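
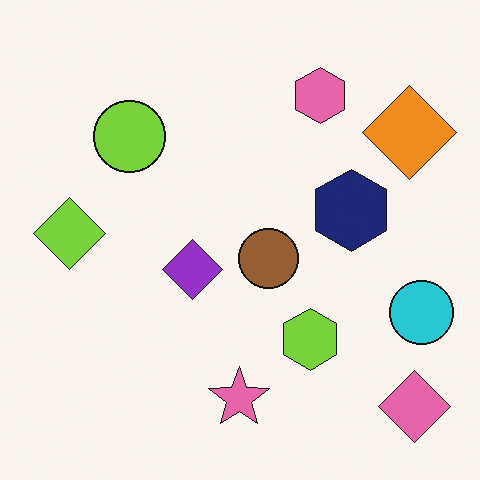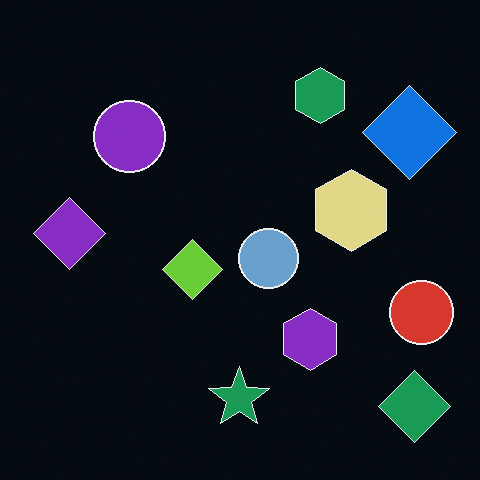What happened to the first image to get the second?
Color-inverted (negative).

The light background has become dark and every shape's color is its complement — a photographic negative.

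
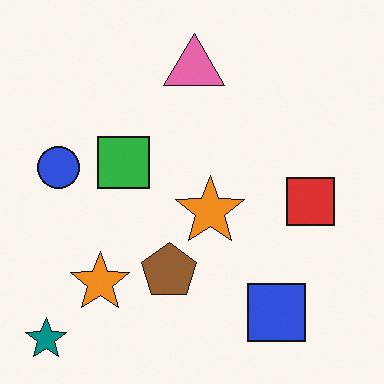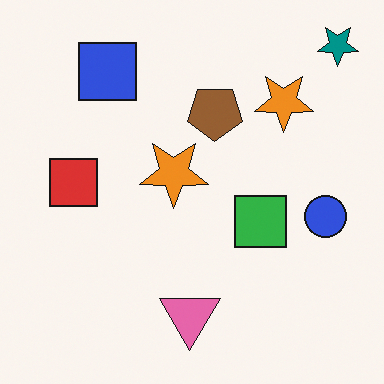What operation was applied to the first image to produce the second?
The transformation is: rotated 180°.

The teal star sits in the bottom-left of the first image and the top-right of the second — consistent with a whole-image 180° rotation.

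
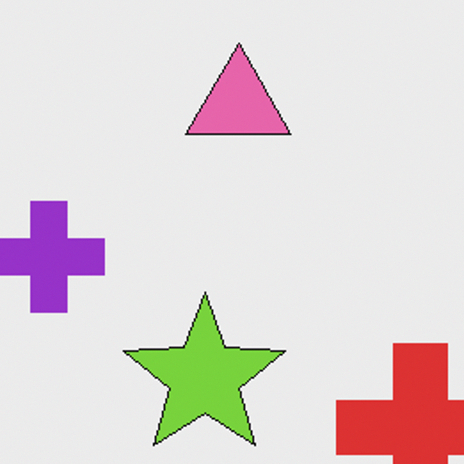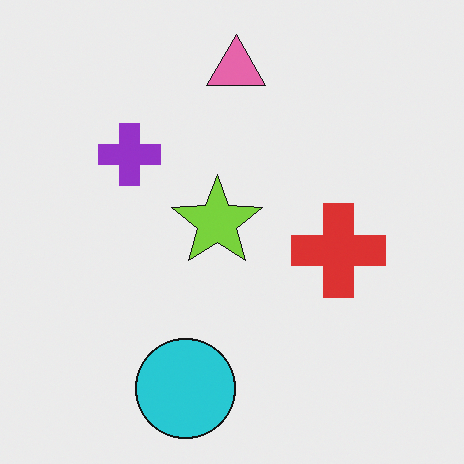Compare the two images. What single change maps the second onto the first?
The first image is the second cropped tightly and scaled back up.

The visible shapes are larger and the field of view is narrower; shapes near the original edges may be partly or wholly outside the frame — a crop-and-rescale.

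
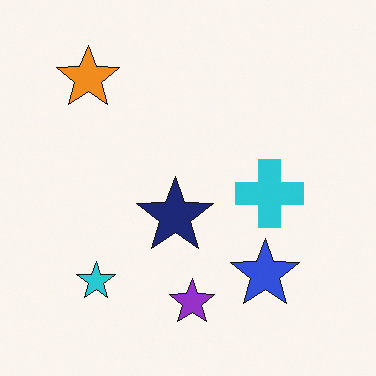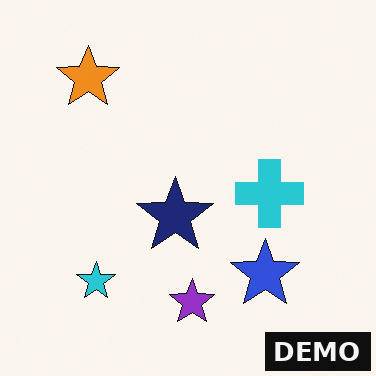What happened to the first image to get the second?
This is the original image watermarked with the text "DEMO" in the lower-right corner.

A dark label reading "DEMO" appears in the lower-right corner.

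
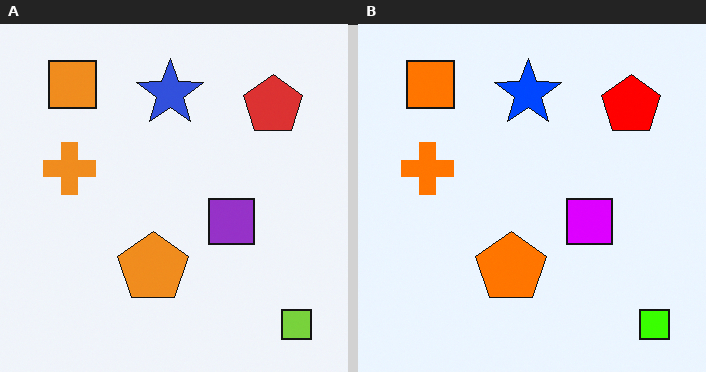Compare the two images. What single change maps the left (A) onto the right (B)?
Heavily oversaturated.

All colors are more vivid — a global saturation change.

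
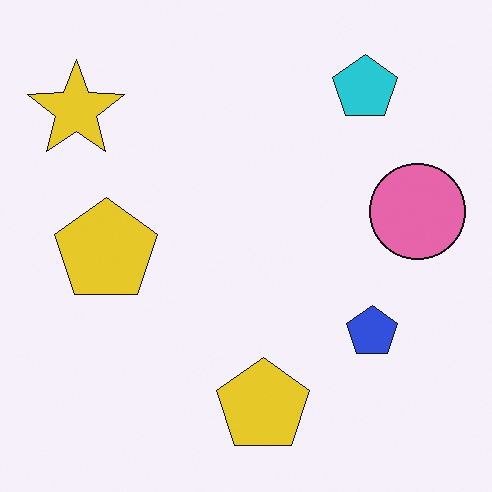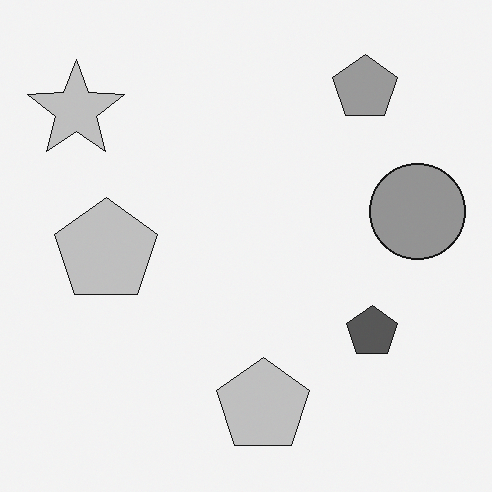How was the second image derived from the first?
This is the original image converted to grayscale.

All color is removed — every shape is now a shade of grey.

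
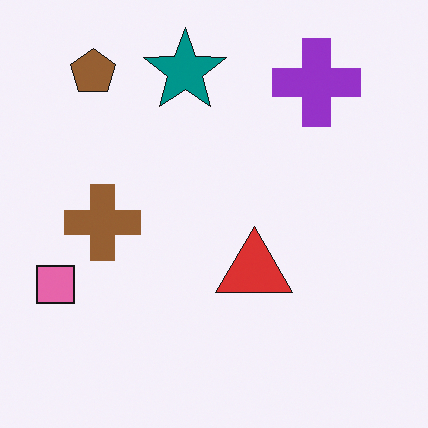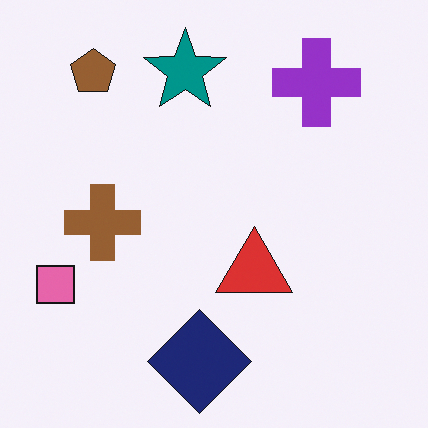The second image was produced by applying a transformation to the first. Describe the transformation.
The image was overlaid with an additional navy diamond.

A navy diamond appears in the second image that is absent from the first.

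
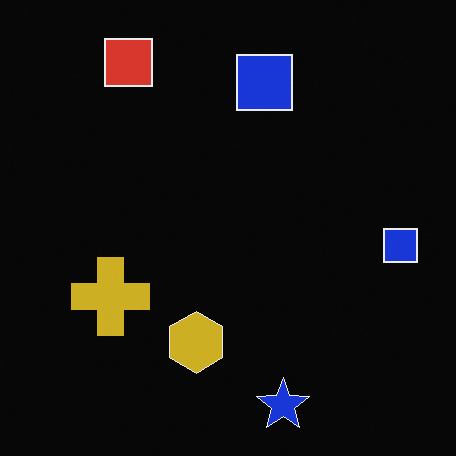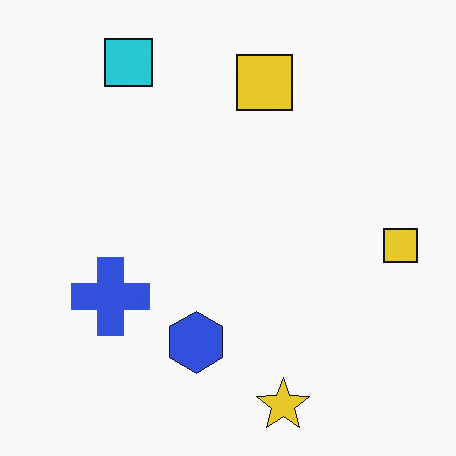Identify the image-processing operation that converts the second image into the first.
It was color-inverted (negative).

The light background has become dark and every shape's color is its complement — a photographic negative.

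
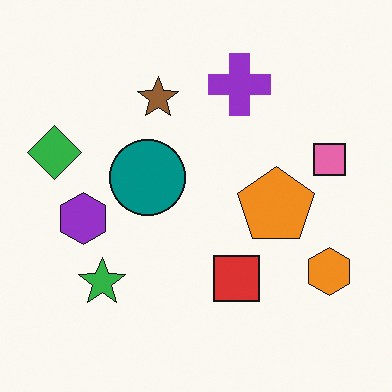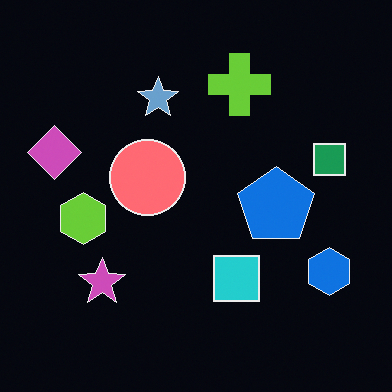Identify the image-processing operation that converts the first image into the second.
It was color-inverted (negative).

The light background has become dark and every shape's color is its complement — a photographic negative.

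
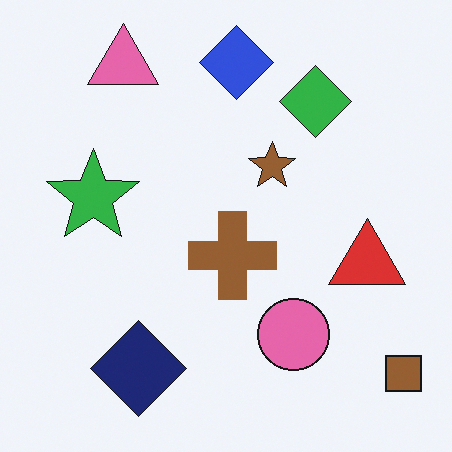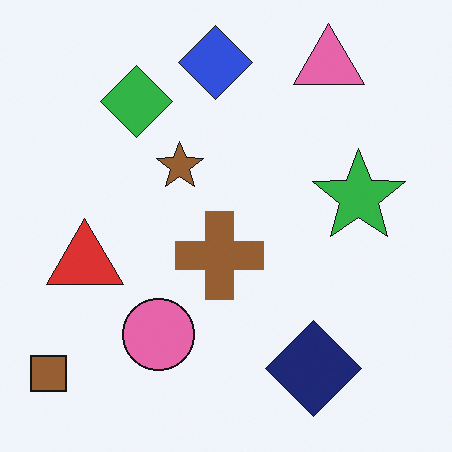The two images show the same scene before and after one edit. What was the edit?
Flipped horizontally (left ↔ right).

The brown square is in the bottom-right of the first image and the bottom-left of the second — shapes on opposite sides of the vertical midline have swapped in a mirror flip.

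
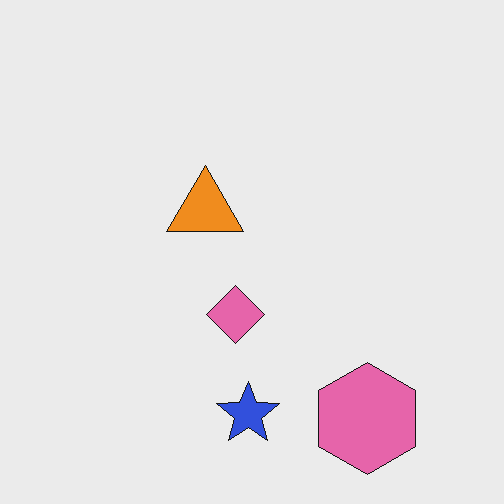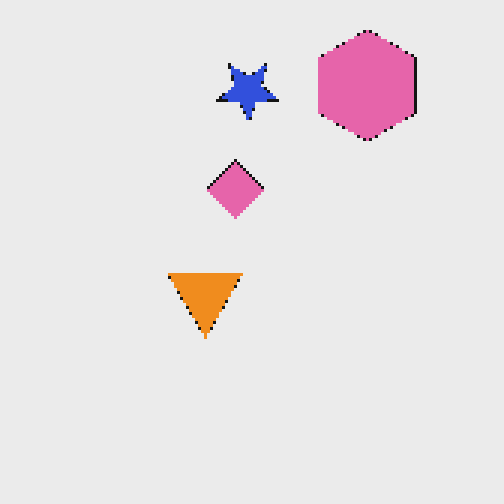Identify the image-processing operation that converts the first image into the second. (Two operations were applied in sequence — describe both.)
The image was flipped vertically (top ↔ bottom), then mildly pixelated.

The pink hexagon is in the bottom-right of the first image and the top-right of the second — shapes on opposite sides of the horizontal midline have swapped in a mirror flip. Shapes are reduced to large square blocks; fine edges and outlines are lost — a downscale-then-upscale (mosaic) effect.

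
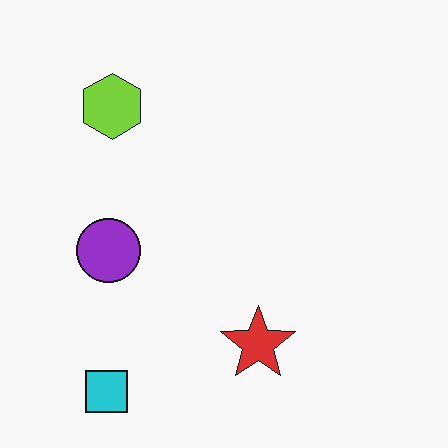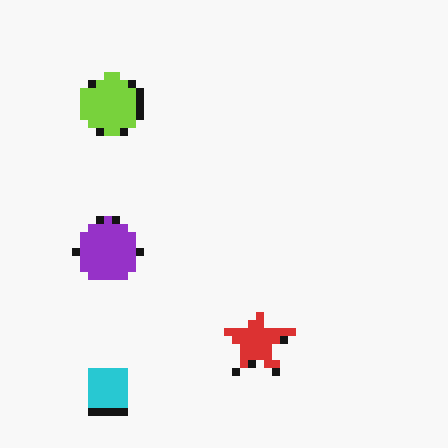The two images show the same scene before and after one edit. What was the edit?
The image was pixelated into visible square blocks.

Shapes are reduced to large square blocks; fine edges and outlines are lost — a downscale-then-upscale (mosaic) effect.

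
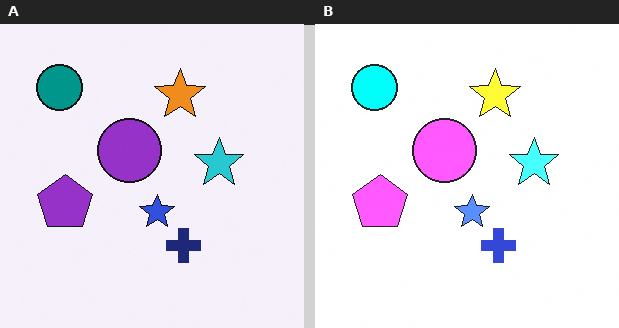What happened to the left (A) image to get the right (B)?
Brightened a lot.

Every pixel — background and shapes alike — is uniformly brightened.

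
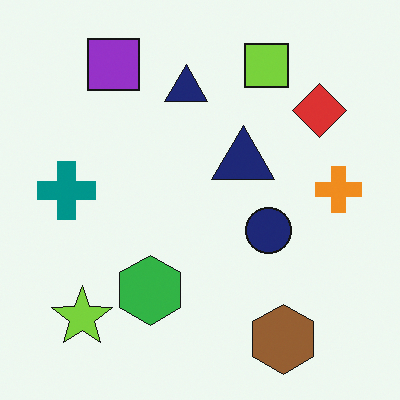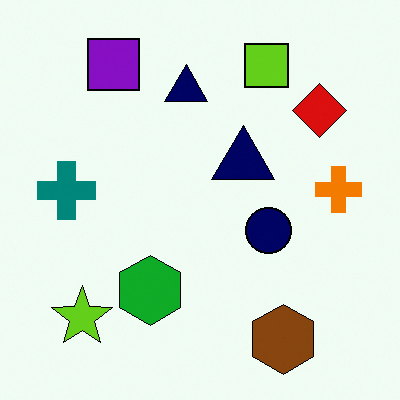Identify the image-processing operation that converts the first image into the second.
This is the original image given slightly increased contrast.

Tones are pushed away from mid-grey across the whole image — a global contrast change.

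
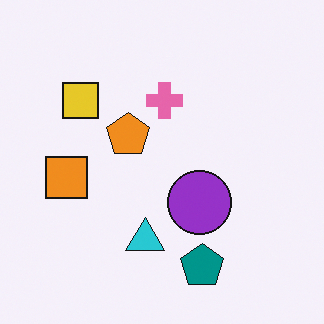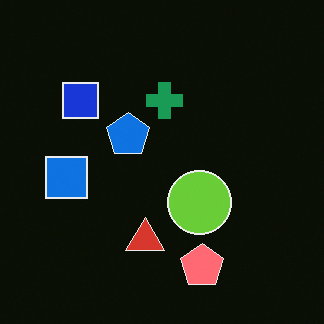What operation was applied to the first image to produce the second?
The second image is the first color-inverted (negative).

The light background has become dark and every shape's color is its complement — a photographic negative.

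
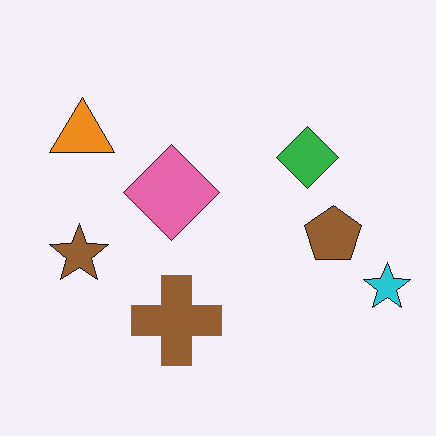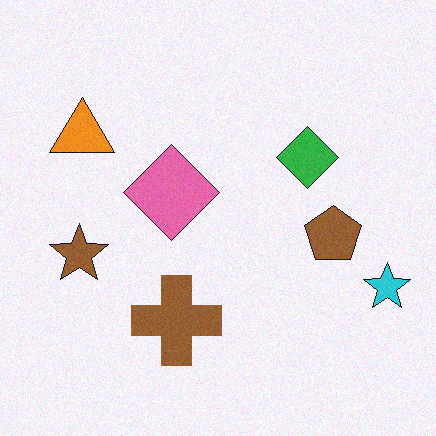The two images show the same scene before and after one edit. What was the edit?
The transformation is: degraded with light additive noise.

Random speckle covers the whole image, including the flat background.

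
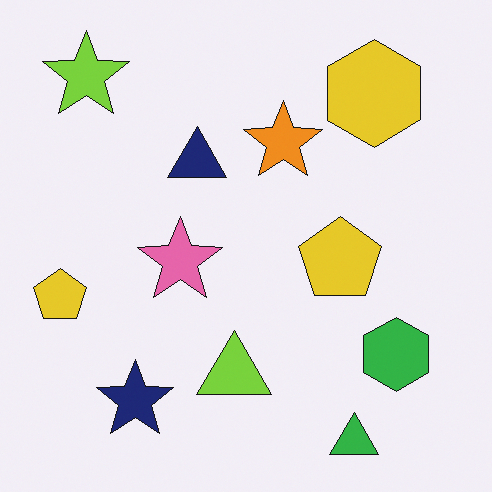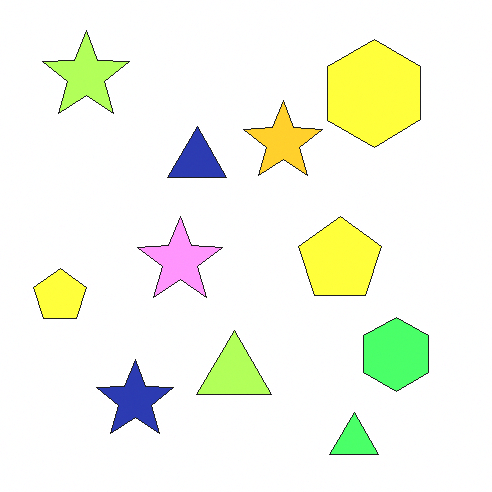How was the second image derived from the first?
It was noticeably brightened.

Every pixel — background and shapes alike — is uniformly brightened.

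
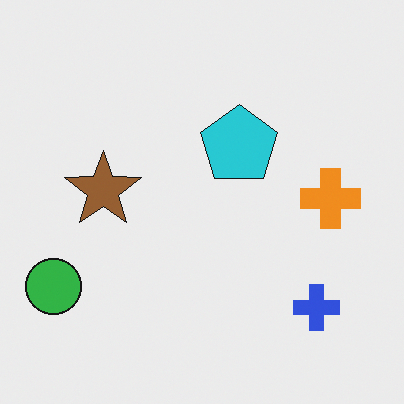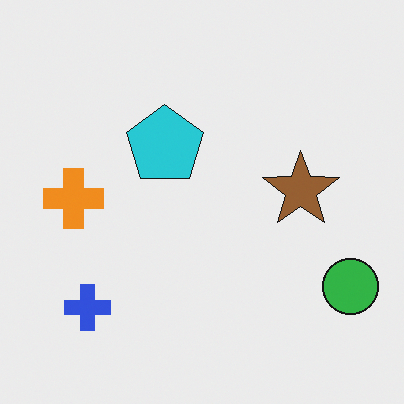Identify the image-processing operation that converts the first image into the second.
This is the original image flipped horizontally (left ↔ right).

The green circle is in the bottom-left of the first image and the bottom-right of the second — shapes on opposite sides of the vertical midline have swapped in a mirror flip.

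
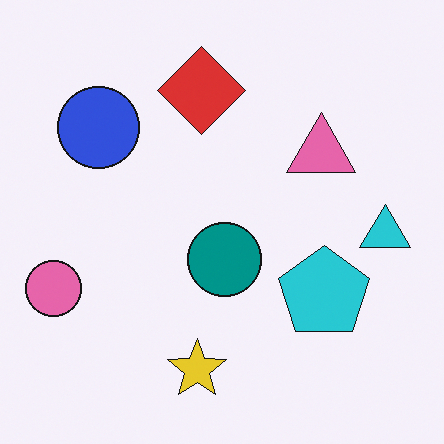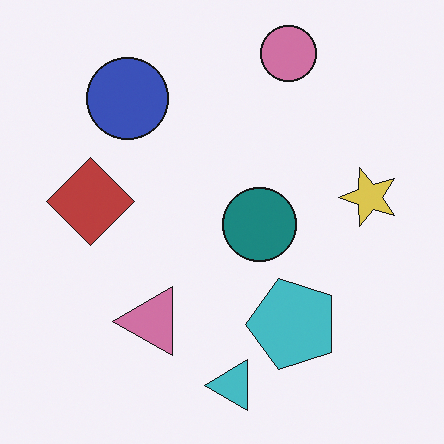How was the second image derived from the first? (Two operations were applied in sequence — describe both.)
It was transposed (reflected across the top-left ↔ bottom-right diagonal), then slightly desaturated.

Shapes have swapped their row and column positions — what was in the top-right is now in the bottom-left — a diagonal reflection. All colors are more muted and greyish — a global saturation change.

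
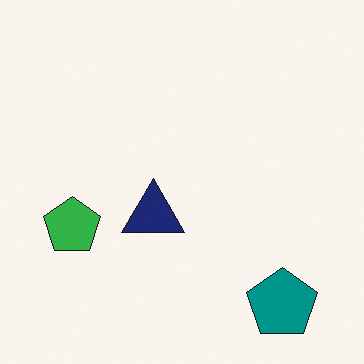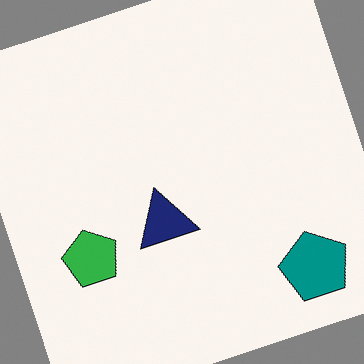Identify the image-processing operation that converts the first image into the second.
Rotated counter-clockwise by a moderate amount.

Every shape is tilted by the same angle and the image corners show triangular fill wedges — a whole-image rotation by a non-right angle.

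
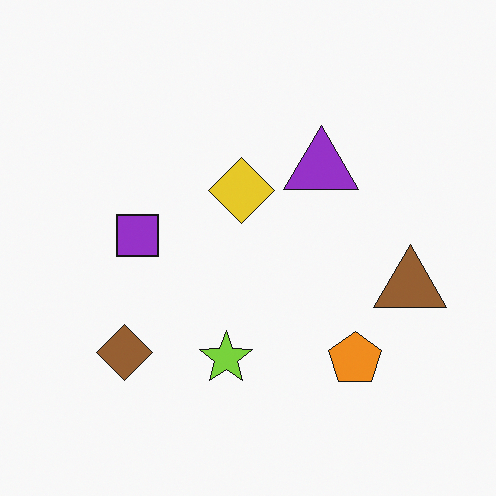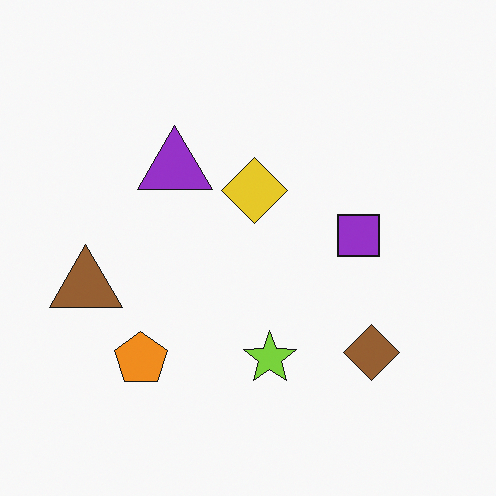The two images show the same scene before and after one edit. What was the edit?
The image was flipped horizontally (left ↔ right).

The brown triangle is in the right of the first image and the left of the second — shapes on opposite sides of the vertical midline have swapped in a mirror flip.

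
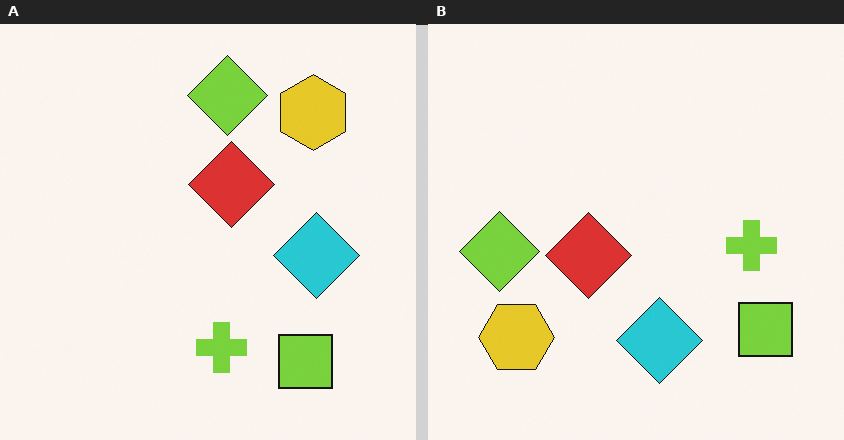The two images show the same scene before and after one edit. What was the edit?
Transposed (reflected across the top-left ↔ bottom-right diagonal).

Shapes have swapped their row and column positions — what was in the top-right is now in the bottom-left — a diagonal reflection.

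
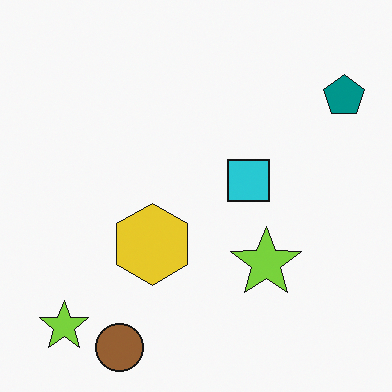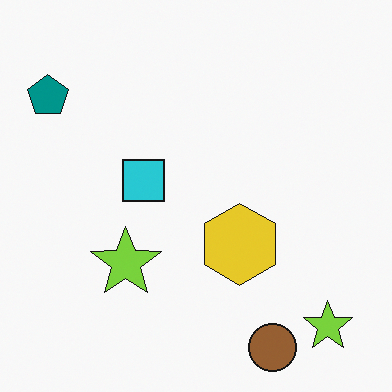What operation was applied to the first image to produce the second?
This is the original image flipped horizontally (left ↔ right).

The teal pentagon is in the top-right of the first image and the top-left of the second — shapes on opposite sides of the vertical midline have swapped in a mirror flip.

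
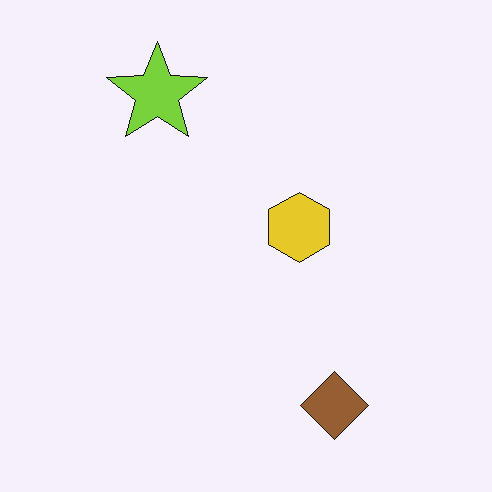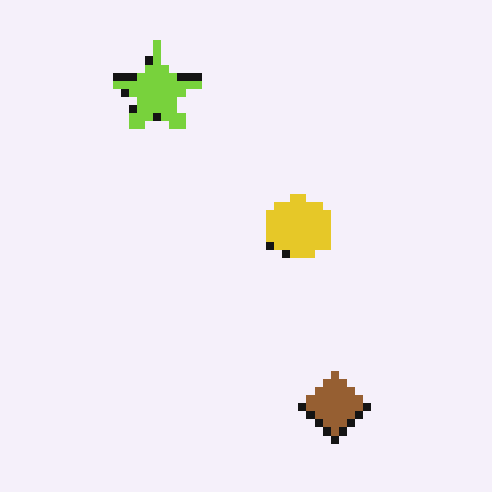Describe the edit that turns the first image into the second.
The second image is the first moderately pixelated.

Shapes are reduced to large square blocks; fine edges and outlines are lost — a downscale-then-upscale (mosaic) effect.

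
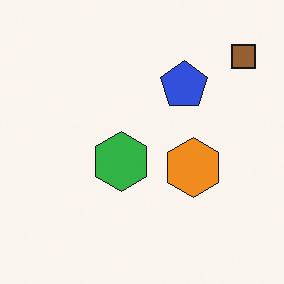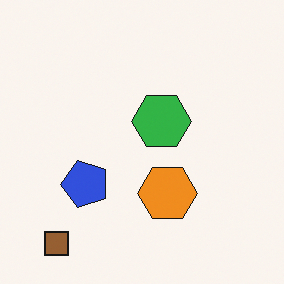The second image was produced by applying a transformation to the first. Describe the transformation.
The second image is the first transposed (reflected across the top-left ↔ bottom-right diagonal).

Shapes have swapped their row and column positions — what was in the top-right is now in the bottom-left — a diagonal reflection.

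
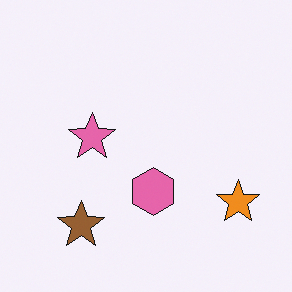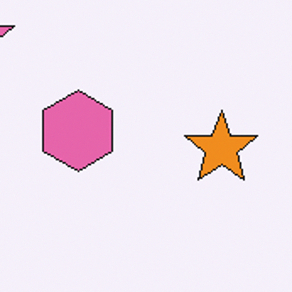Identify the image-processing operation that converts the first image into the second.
The image was cropped tightly and scaled back up.

The visible shapes are larger and the field of view is narrower; shapes near the original edges may be partly or wholly outside the frame — a crop-and-rescale.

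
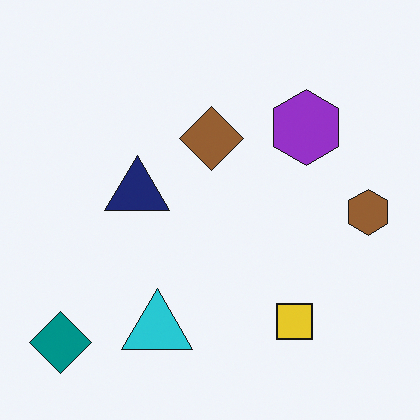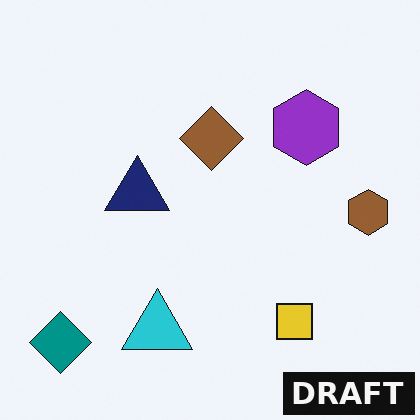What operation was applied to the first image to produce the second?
The second image is the first watermarked with the text "DRAFT" in the lower-right corner.

A dark label reading "DRAFT" appears in the lower-right corner.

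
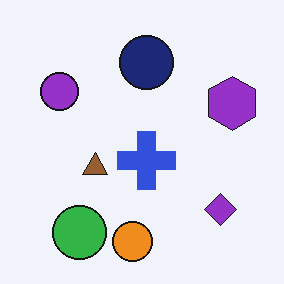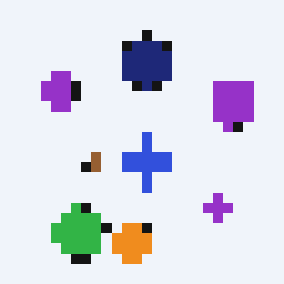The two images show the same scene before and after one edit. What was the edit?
This is the original image coarsely pixelated.

Shapes are reduced to large square blocks; fine edges and outlines are lost — a downscale-then-upscale (mosaic) effect.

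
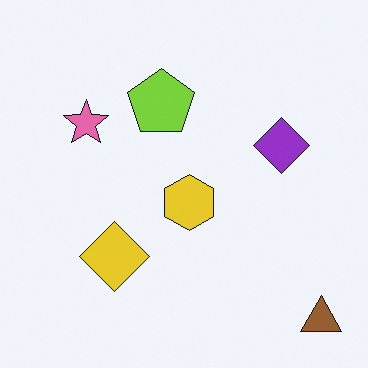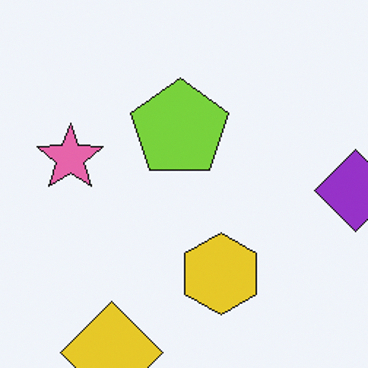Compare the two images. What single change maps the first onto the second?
Cropped to a modestly smaller region and rescaled.

The visible shapes are larger and the field of view is narrower; shapes near the original edges may be partly or wholly outside the frame — a crop-and-rescale.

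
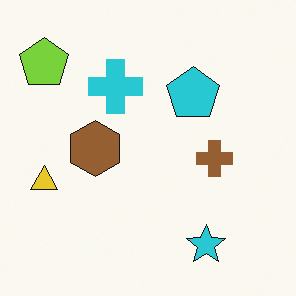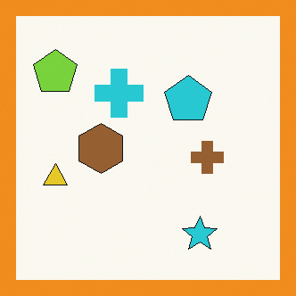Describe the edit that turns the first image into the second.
It was framed with a orange border.

A solid orange frame runs around the edge of the second image, with the content slightly shrunk inside it.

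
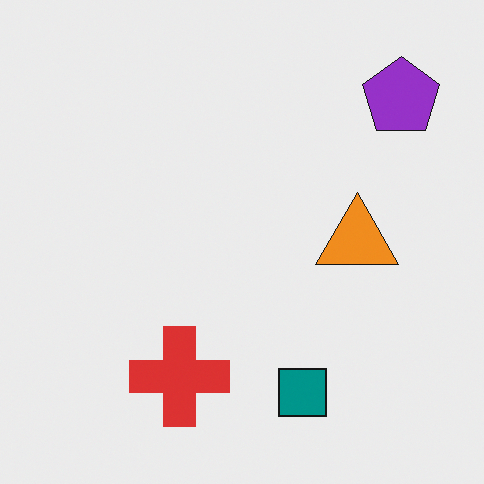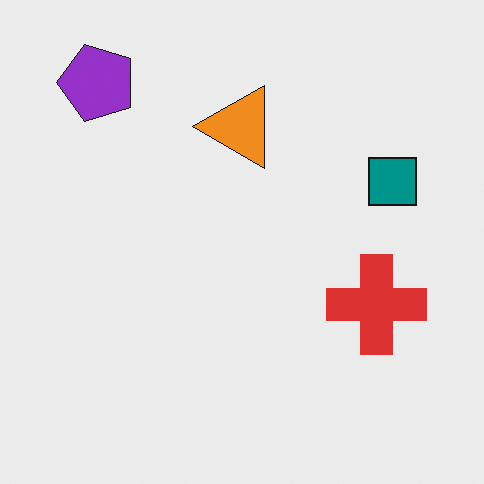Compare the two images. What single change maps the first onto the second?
The second image is the first rotated 90° counter-clockwise.

The purple pentagon sits in the top-right of the first image and the top-left of the second — consistent with a whole-image 90° counter-clockwise rotation.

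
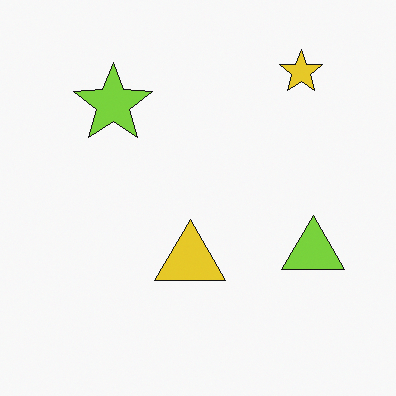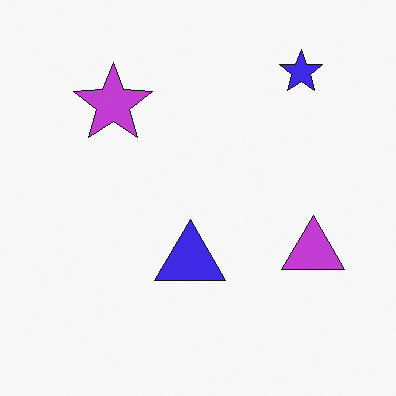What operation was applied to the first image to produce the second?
The second image is the first hue-shifted by a large amount.

Every shape's color has rotated by the same amount around the hue wheel — a uniform hue shift.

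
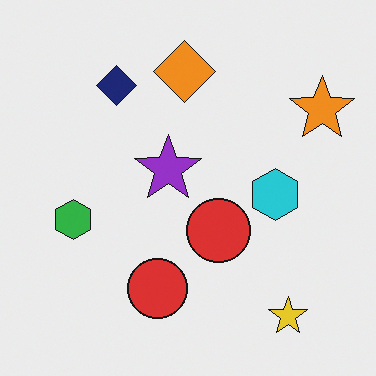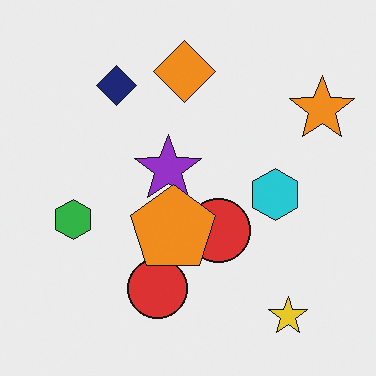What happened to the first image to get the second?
Overlaid with an additional orange pentagon.

An orange pentagon appears in the second image that is absent from the first.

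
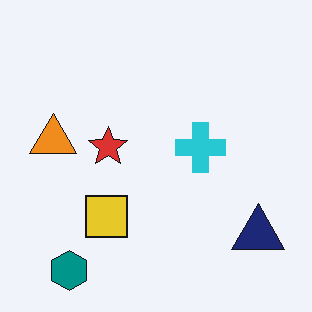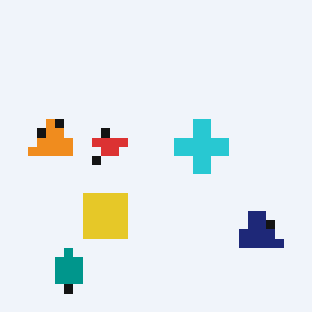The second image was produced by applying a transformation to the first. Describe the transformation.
This is the original image coarsely pixelated.

Shapes are reduced to large square blocks; fine edges and outlines are lost — a downscale-then-upscale (mosaic) effect.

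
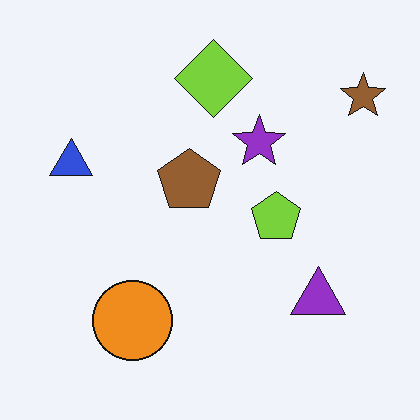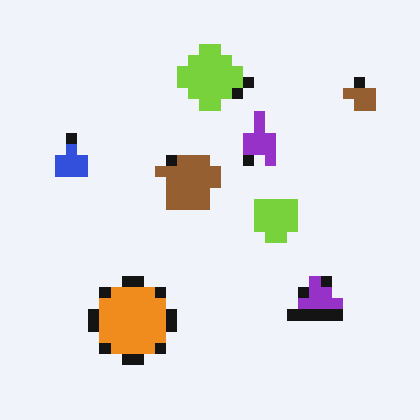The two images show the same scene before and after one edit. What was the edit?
Heavily pixelated into large blocks.

Shapes are reduced to large square blocks; fine edges and outlines are lost — a downscale-then-upscale (mosaic) effect.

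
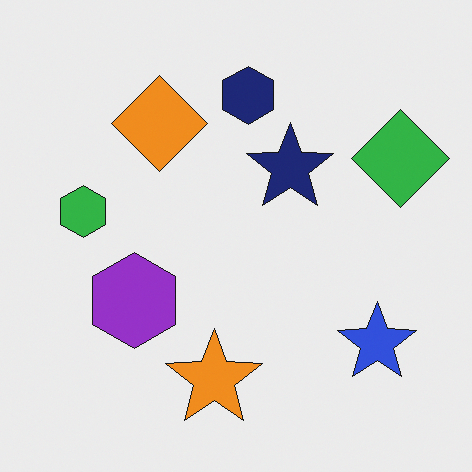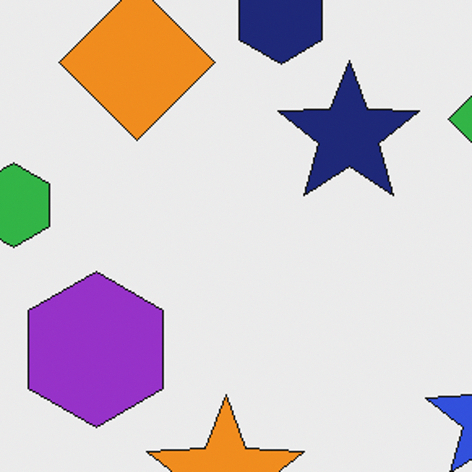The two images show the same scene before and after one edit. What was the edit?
The second image is the first cropped to a noticeably smaller region and rescaled.

The visible shapes are larger and the field of view is narrower; shapes near the original edges may be partly or wholly outside the frame — a crop-and-rescale.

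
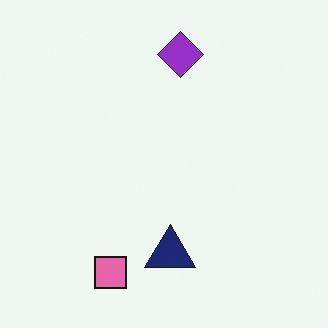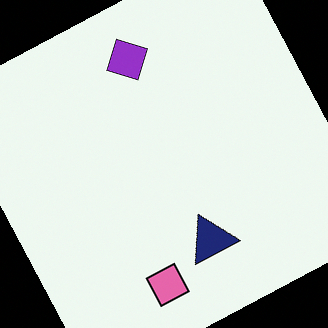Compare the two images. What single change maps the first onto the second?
The image was rotated counter-clockwise by a clearly visible amount.

Every shape is tilted by the same angle and the image corners show triangular fill wedges — a whole-image rotation by a non-right angle.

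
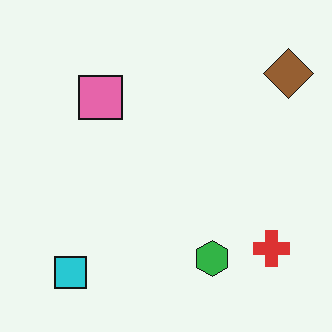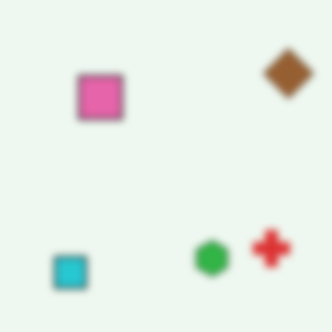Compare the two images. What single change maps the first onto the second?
Noticeably gaussian-blurred.

Shape edges and outlines are uniformly softened across the whole image.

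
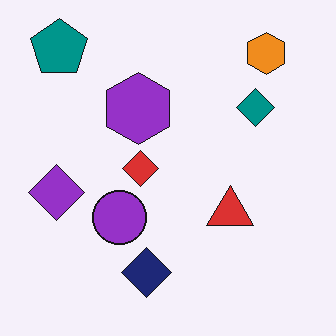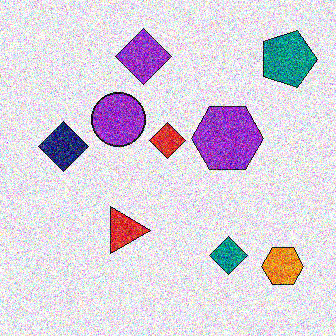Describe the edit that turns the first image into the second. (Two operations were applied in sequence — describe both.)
It was degraded with heavy additive noise, then rotated 90° clockwise.

Random speckle covers the whole image, including the flat background. The teal pentagon sits in the top-left of the first image and the top-right of the second — consistent with a whole-image 90° clockwise rotation.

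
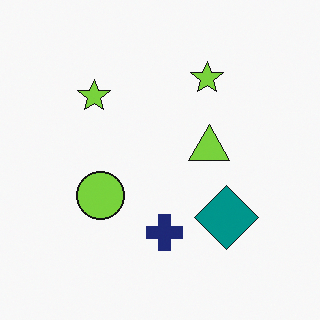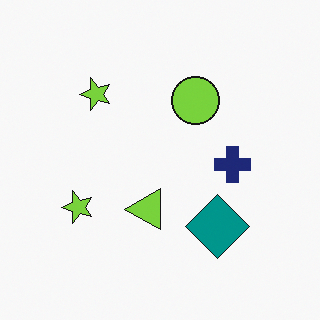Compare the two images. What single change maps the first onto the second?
It was transposed (reflected across the top-left ↔ bottom-right diagonal).

Shapes have swapped their row and column positions — what was in the top-right is now in the bottom-left — a diagonal reflection.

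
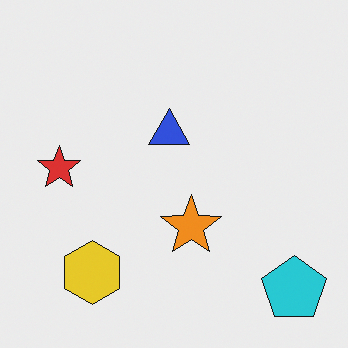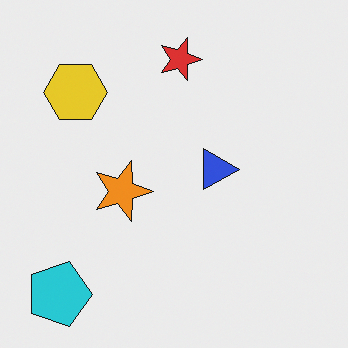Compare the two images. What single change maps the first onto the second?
The image was rotated 90° clockwise.

The cyan pentagon sits in the bottom-right of the first image and the bottom-left of the second — consistent with a whole-image 90° clockwise rotation.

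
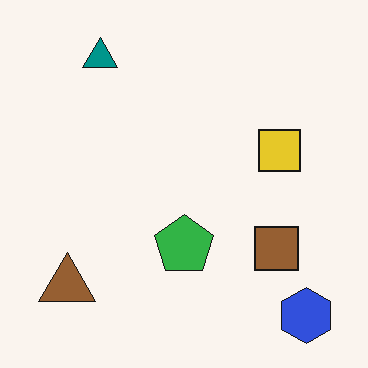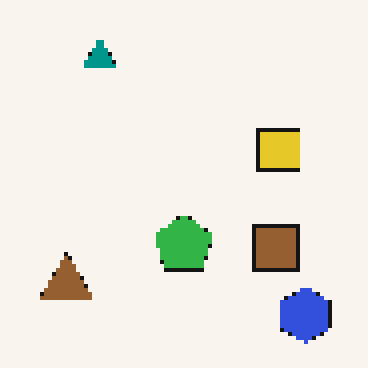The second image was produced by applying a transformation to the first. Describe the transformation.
It was lightly pixelated (a mild mosaic effect).

Shapes are reduced to large square blocks; fine edges and outlines are lost — a downscale-then-upscale (mosaic) effect.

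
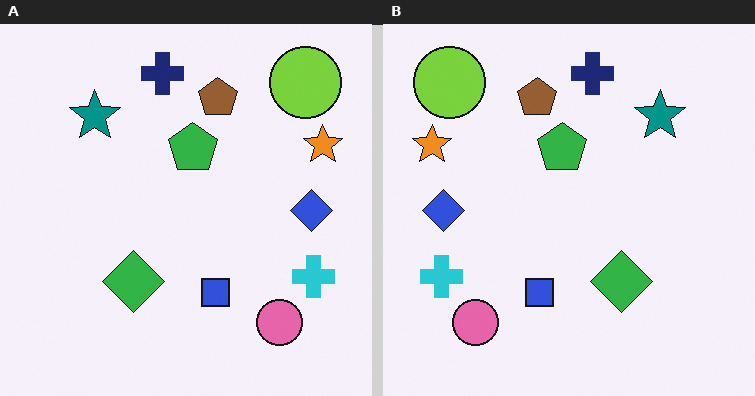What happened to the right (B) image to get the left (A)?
It was flipped horizontally (left ↔ right).

The orange star is in the top-left of the right (B) image and the top-right of the left (A) — shapes on opposite sides of the vertical midline have swapped in a mirror flip.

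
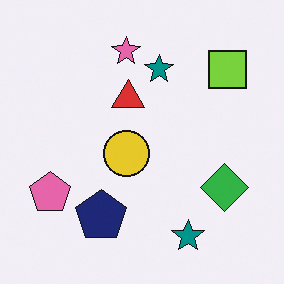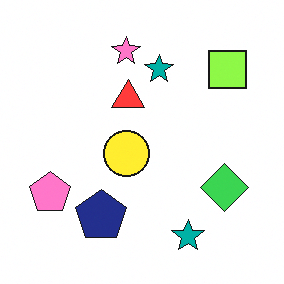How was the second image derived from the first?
Slightly brightened.

Every pixel — background and shapes alike — is uniformly brightened.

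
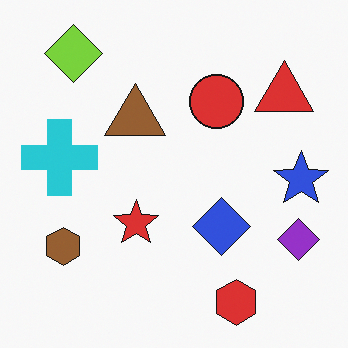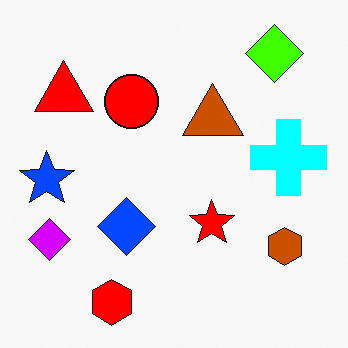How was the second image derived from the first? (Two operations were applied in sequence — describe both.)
The second image is the first flipped horizontally (left ↔ right), then heavily oversaturated.

The blue star is in the right of the first image and the left of the second — shapes on opposite sides of the vertical midline have swapped in a mirror flip. All colors are more vivid — a global saturation change.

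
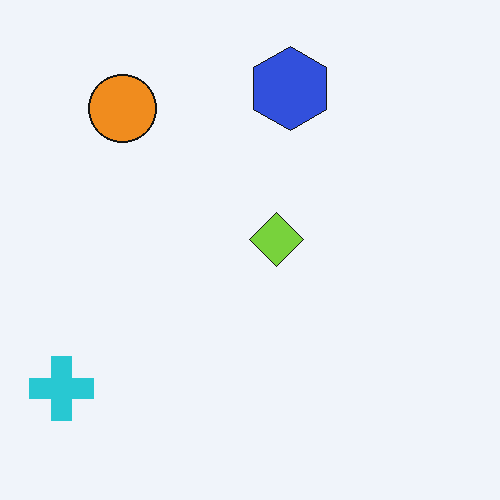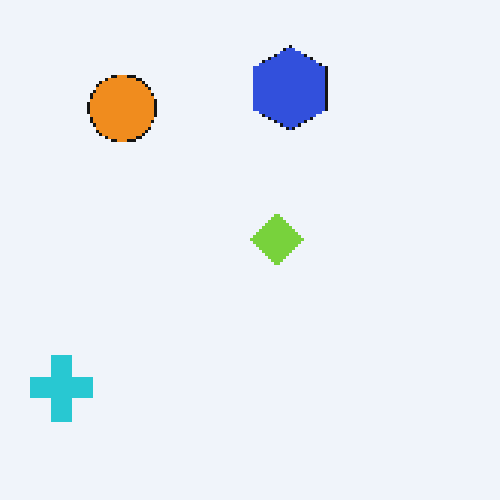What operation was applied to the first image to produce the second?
It was lightly pixelated (a mild mosaic effect).

Shapes are reduced to large square blocks; fine edges and outlines are lost — a downscale-then-upscale (mosaic) effect.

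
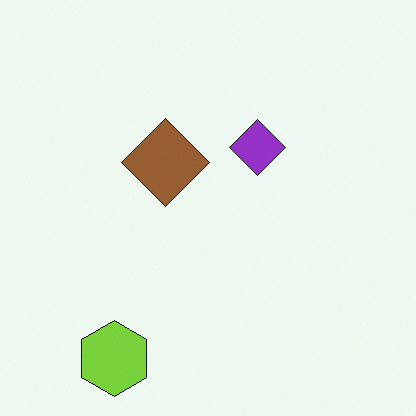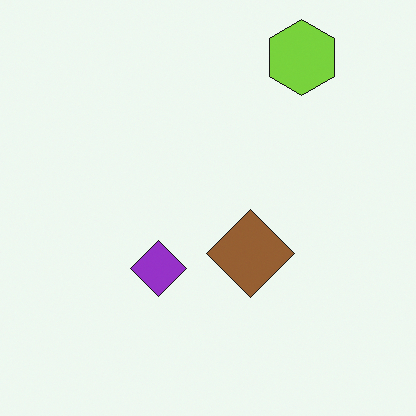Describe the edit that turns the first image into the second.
The image was rotated 180°.

The lime hexagon sits in the bottom-left of the first image and the top-right of the second — consistent with a whole-image 180° rotation.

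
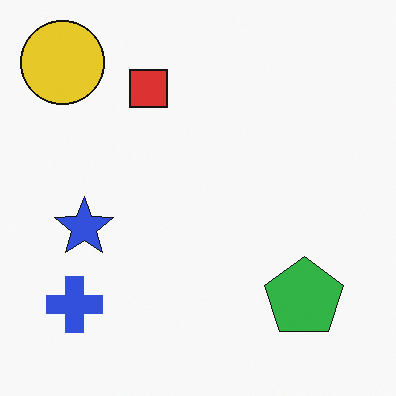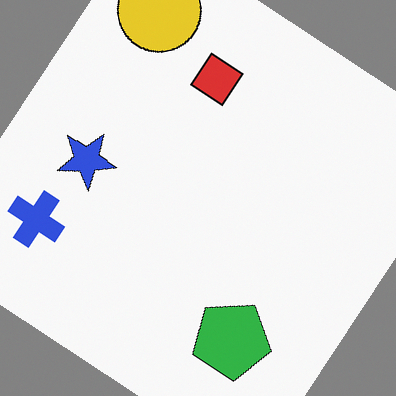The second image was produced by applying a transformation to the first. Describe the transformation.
The second image is the first rotated clockwise by a large amount — several tens of degrees.

Every shape is tilted by the same angle and the image corners show triangular fill wedges — a whole-image rotation by a non-right angle.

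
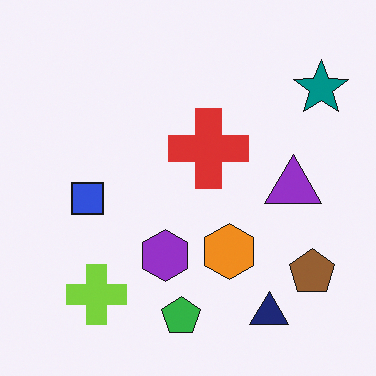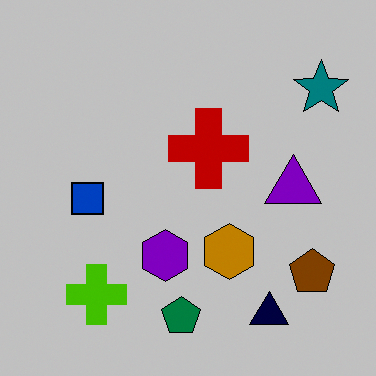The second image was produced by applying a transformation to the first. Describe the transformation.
It was heavily posterized to just a handful of flat colors.

Each flat color has snapped to a coarser quantized level — most visibly, the near-white background has dropped to a flat grey.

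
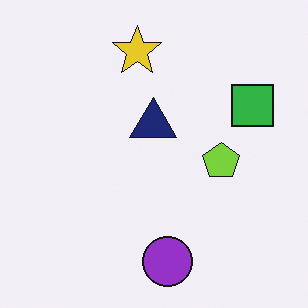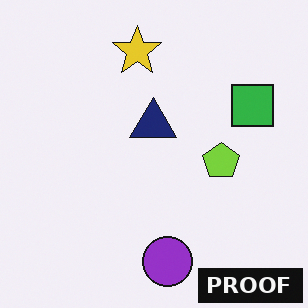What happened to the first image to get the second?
This is the original image watermarked with the text "PROOF" in the lower-right corner.

A dark label reading "PROOF" appears in the lower-right corner.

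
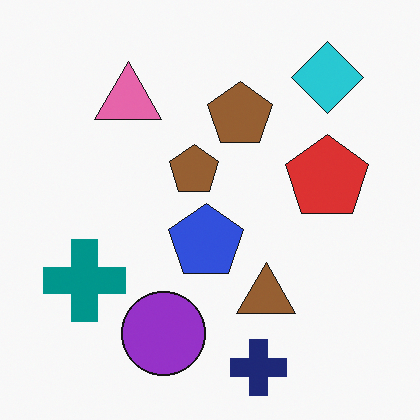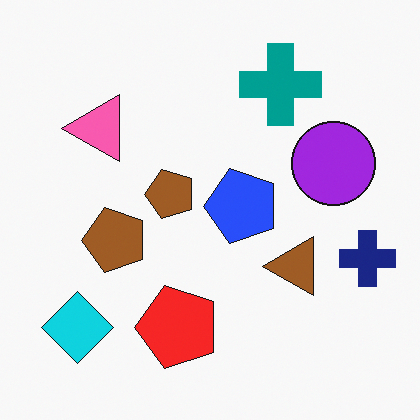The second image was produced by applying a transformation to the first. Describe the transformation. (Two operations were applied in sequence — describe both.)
This is the original image slightly oversaturated, then transposed (reflected across the top-left ↔ bottom-right diagonal).

All colors are more vivid — a global saturation change. Shapes have swapped their row and column positions — what was in the top-right is now in the bottom-left — a diagonal reflection.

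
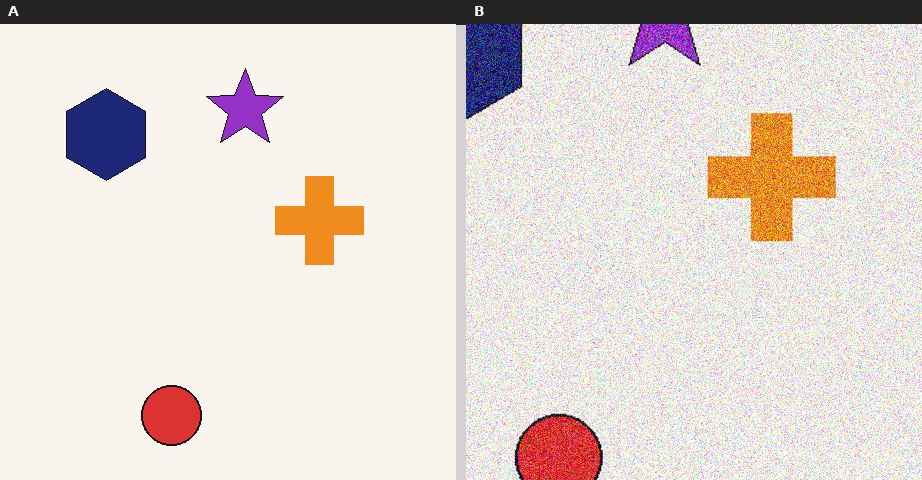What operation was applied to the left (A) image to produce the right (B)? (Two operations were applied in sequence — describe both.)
The right (B) image is the left (A) cropped slightly and scaled back up, then degraded with heavy additive noise.

The visible shapes are larger and the field of view is narrower; shapes near the original edges may be partly or wholly outside the frame — a crop-and-rescale. Random speckle covers the whole image, including the flat background.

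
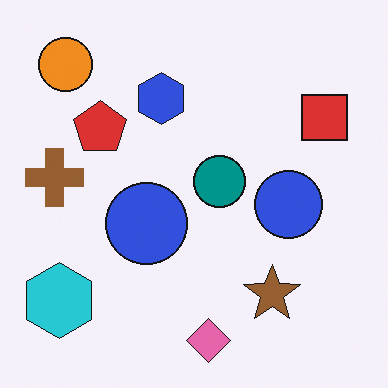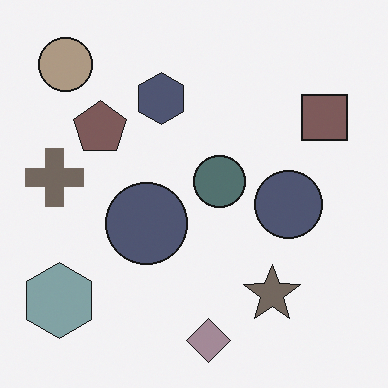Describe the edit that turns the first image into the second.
Heavily desaturated.

All colors are more muted and greyish — a global saturation change.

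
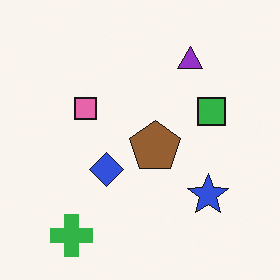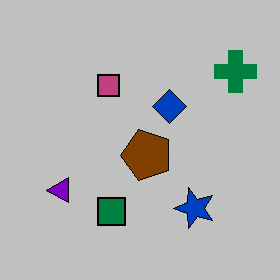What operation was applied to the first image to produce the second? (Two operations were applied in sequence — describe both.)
The transformation is: transposed (reflected across the top-left ↔ bottom-right diagonal), then aggressively posterized.

Shapes have swapped their row and column positions — what was in the top-right is now in the bottom-left — a diagonal reflection. Each flat color has snapped to a coarser quantized level — most visibly, the near-white background has dropped to a flat grey.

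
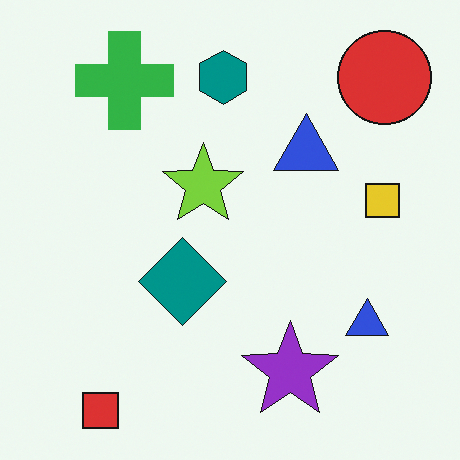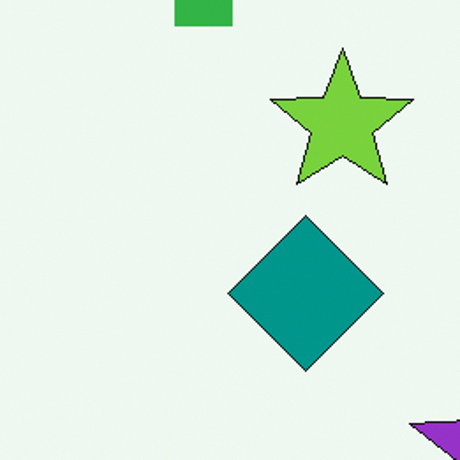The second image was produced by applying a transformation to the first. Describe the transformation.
This is the original image cropped to a noticeably smaller region and rescaled.

The visible shapes are larger and the field of view is narrower; shapes near the original edges may be partly or wholly outside the frame — a crop-and-rescale.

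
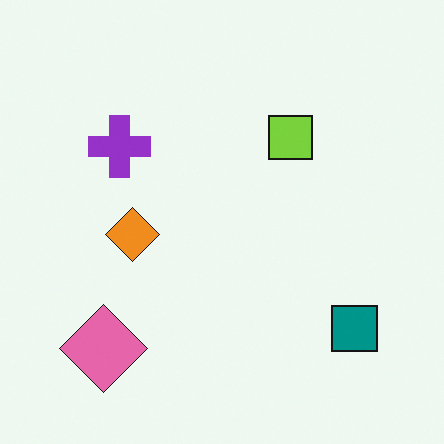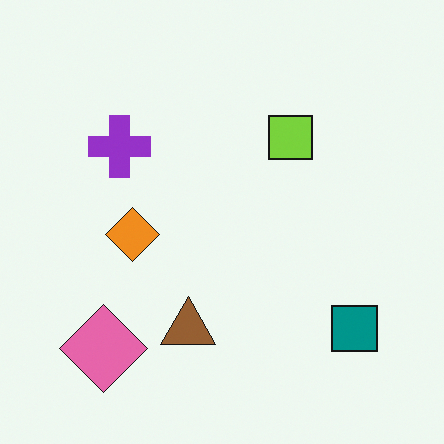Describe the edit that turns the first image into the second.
Overlaid with an additional brown triangle.

A brown triangle appears in the second image that is absent from the first.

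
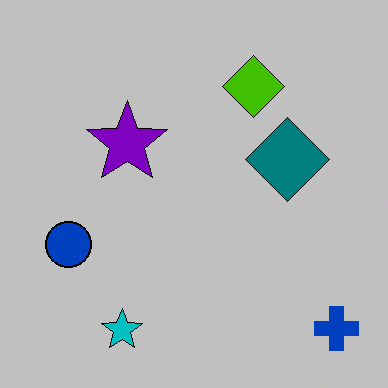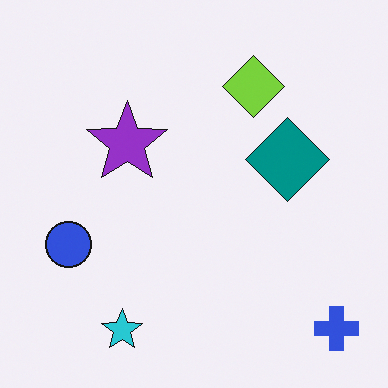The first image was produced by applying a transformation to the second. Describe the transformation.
The image was aggressively posterized.

Each flat color has snapped to a coarser quantized level — most visibly, the near-white background has dropped to a flat grey.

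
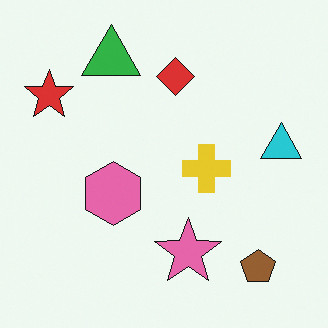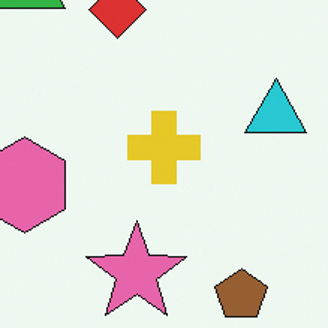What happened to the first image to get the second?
The transformation is: cropped slightly and scaled back up.

The visible shapes are larger and the field of view is narrower; shapes near the original edges may be partly or wholly outside the frame — a crop-and-rescale.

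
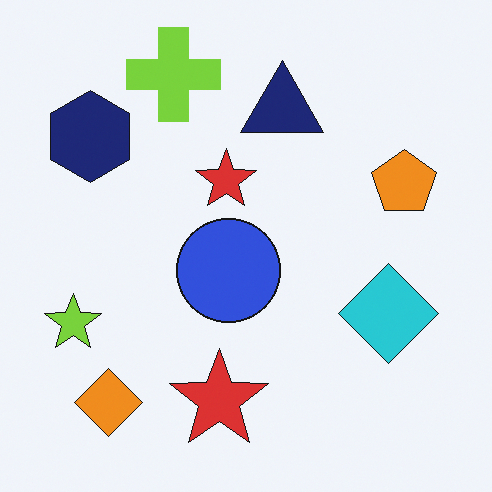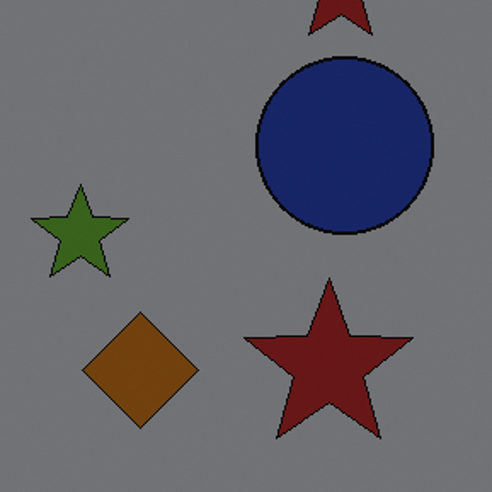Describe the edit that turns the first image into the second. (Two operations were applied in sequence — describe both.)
Noticeably darkened, then cropped to a noticeably smaller region and rescaled.

Every pixel — background and shapes alike — is uniformly darkened. The visible shapes are larger and the field of view is narrower; shapes near the original edges may be partly or wholly outside the frame — a crop-and-rescale.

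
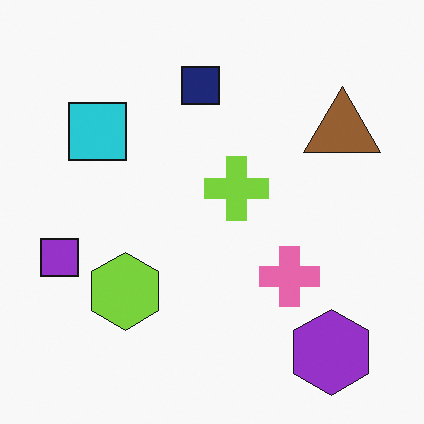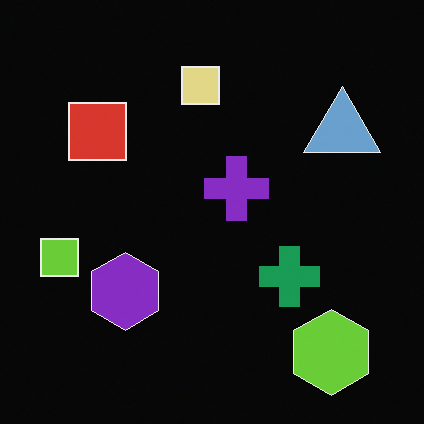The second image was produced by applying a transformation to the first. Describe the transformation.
The image was color-inverted (negative).

The light background has become dark and every shape's color is its complement — a photographic negative.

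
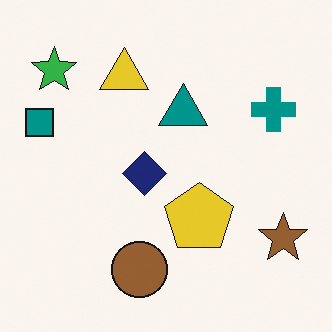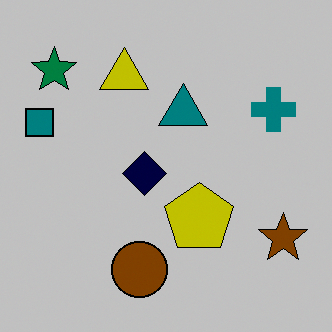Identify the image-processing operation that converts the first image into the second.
This is the original image aggressively posterized.

Each flat color has snapped to a coarser quantized level — most visibly, the near-white background has dropped to a flat grey.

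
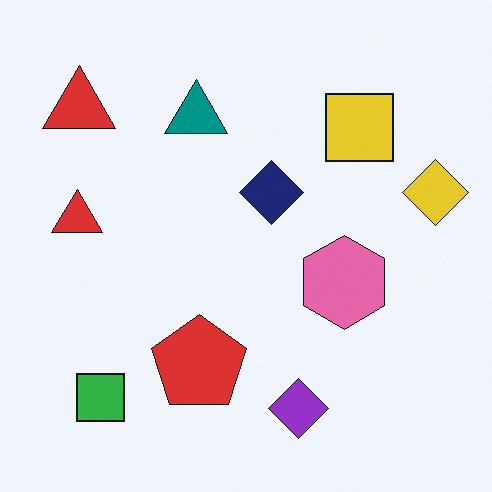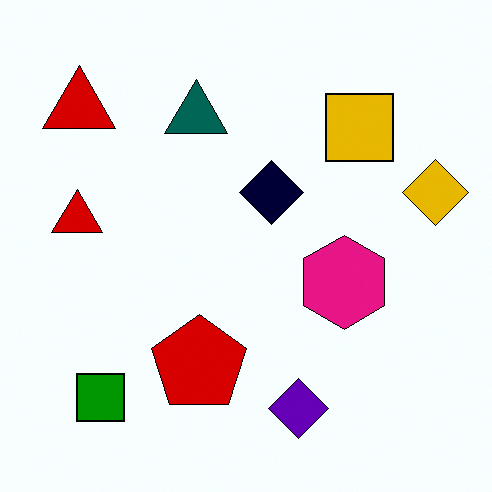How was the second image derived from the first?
It was boosted in contrast.

Tones are pushed away from mid-grey across the whole image — a global contrast change.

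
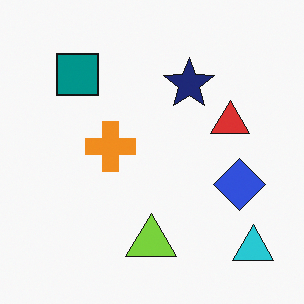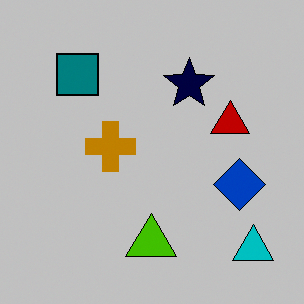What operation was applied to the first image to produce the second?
It was heavily posterized to just a handful of flat colors.

Each flat color has snapped to a coarser quantized level — most visibly, the near-white background has dropped to a flat grey.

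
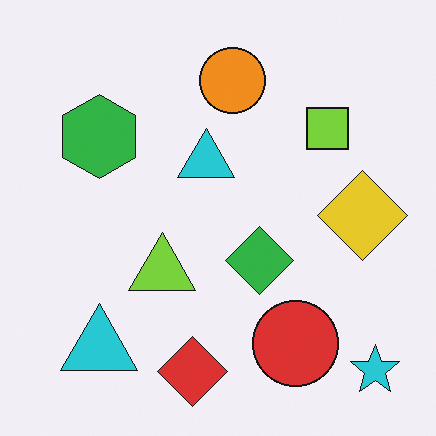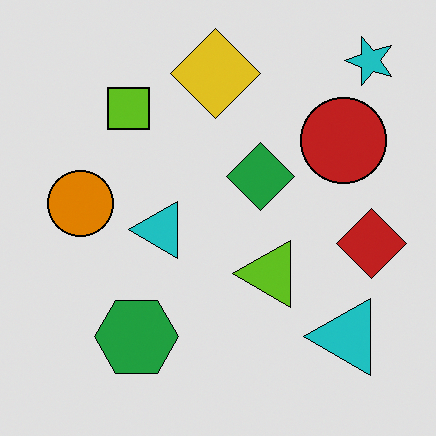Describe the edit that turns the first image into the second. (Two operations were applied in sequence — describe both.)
It was rotated 90° counter-clockwise, then posterized to a reduced palette.

The cyan star sits in the bottom-right of the first image and the top-right of the second — consistent with a whole-image 90° counter-clockwise rotation. Each flat color has snapped to a coarser quantized level — most visibly, the near-white background has dropped to a flat grey.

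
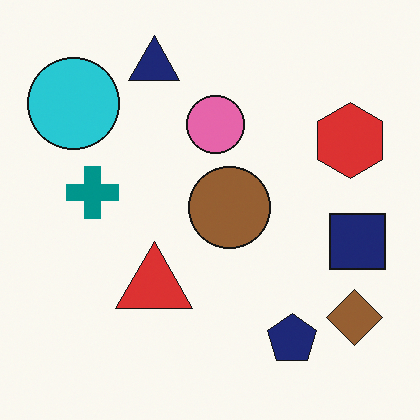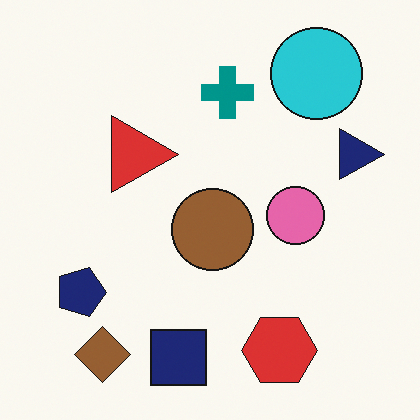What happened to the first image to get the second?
Rotated 90° clockwise.

The brown diamond sits in the bottom-right of the first image and the bottom-left of the second — consistent with a whole-image 90° clockwise rotation.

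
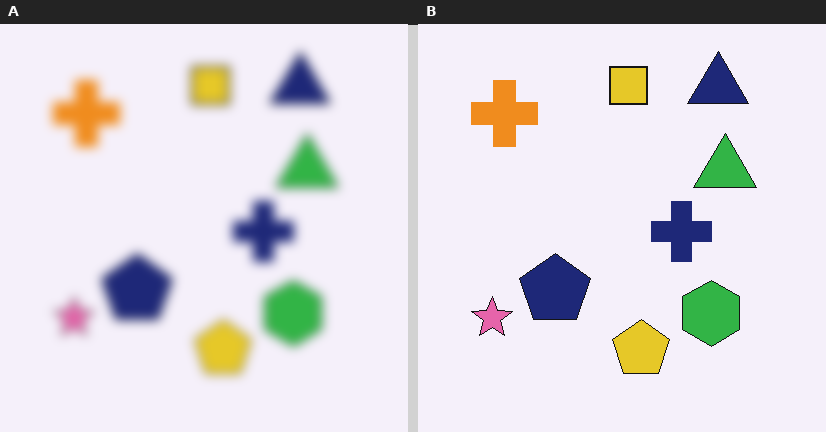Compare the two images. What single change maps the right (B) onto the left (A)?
The left (A) image is the right (B) strongly gaussian-blurred.

Shape edges and outlines are uniformly softened across the whole image.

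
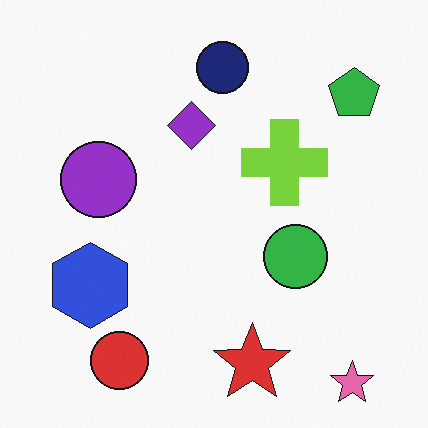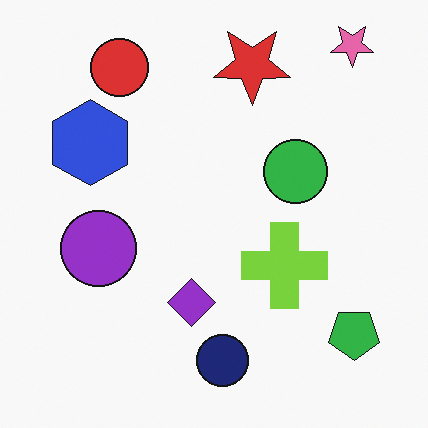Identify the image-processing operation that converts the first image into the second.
The second image is the first flipped vertically (top ↔ bottom).

The pink star is in the bottom-right of the first image and the top-right of the second — shapes on opposite sides of the horizontal midline have swapped in a mirror flip.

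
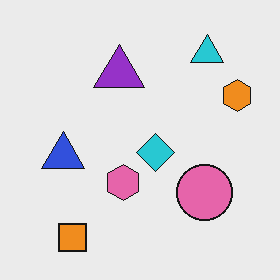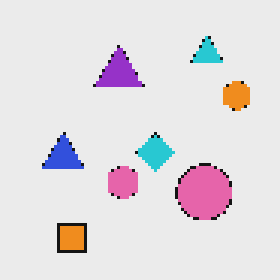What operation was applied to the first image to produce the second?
This is the original image lightly pixelated (a mild mosaic effect).

Shapes are reduced to large square blocks; fine edges and outlines are lost — a downscale-then-upscale (mosaic) effect.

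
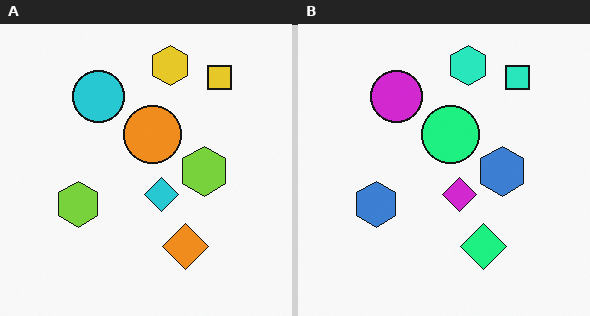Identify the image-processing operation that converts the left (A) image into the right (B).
Hue-shifted noticeably.

Every shape's color has rotated by the same amount around the hue wheel — a uniform hue shift.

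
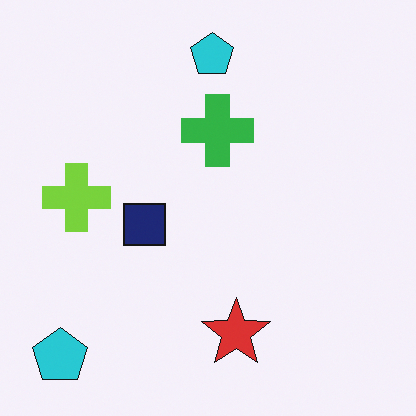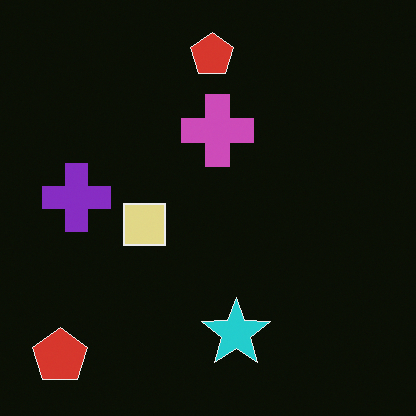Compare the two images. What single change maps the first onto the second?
The image was color-inverted (negative).

The light background has become dark and every shape's color is its complement — a photographic negative.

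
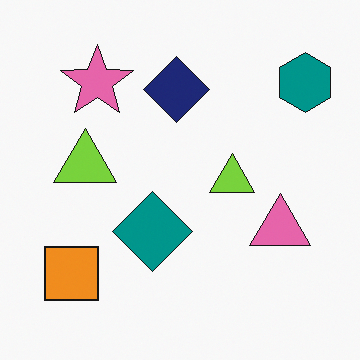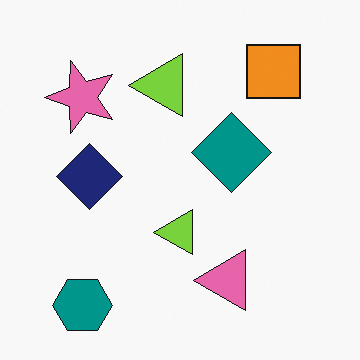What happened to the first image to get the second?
This is the original image transposed (reflected across the top-left ↔ bottom-right diagonal).

Shapes have swapped their row and column positions — what was in the top-right is now in the bottom-left — a diagonal reflection.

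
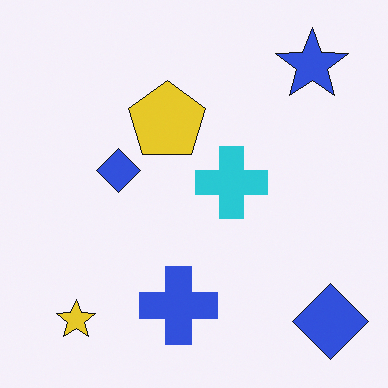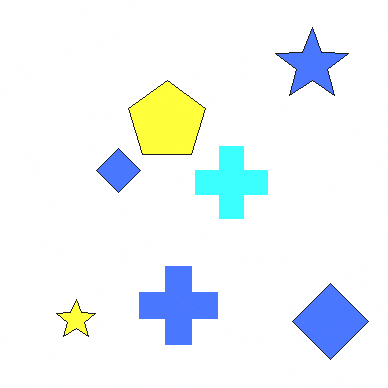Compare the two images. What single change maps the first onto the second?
This is the original image brightened a lot.

Every pixel — background and shapes alike — is uniformly brightened.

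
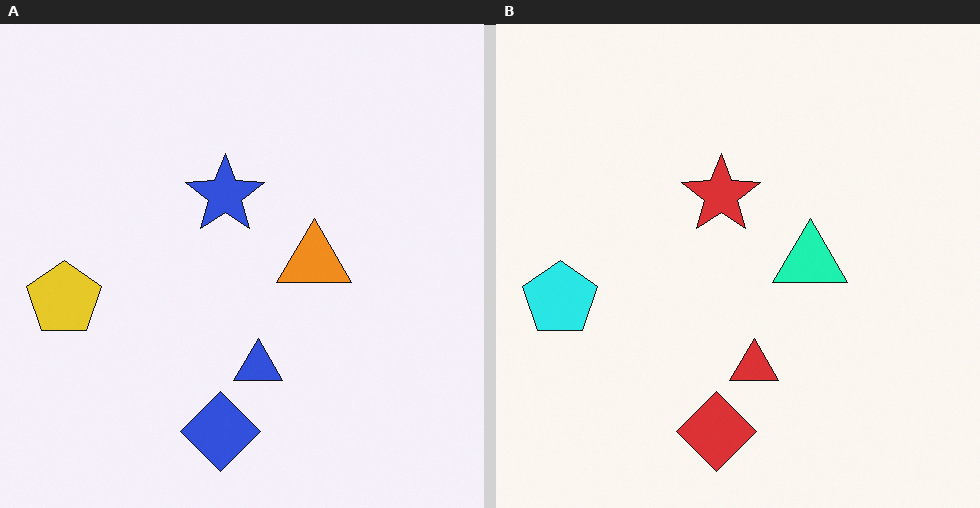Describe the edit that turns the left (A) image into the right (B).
This is the original image hue-shifted noticeably.

Every shape's color has rotated by the same amount around the hue wheel — a uniform hue shift.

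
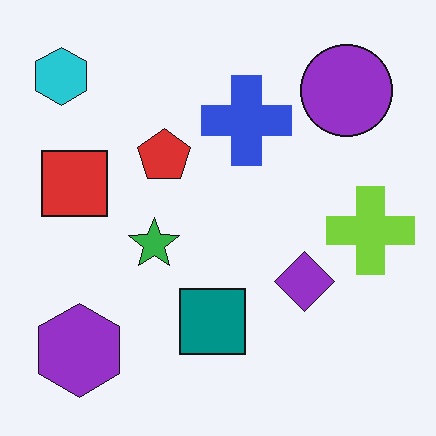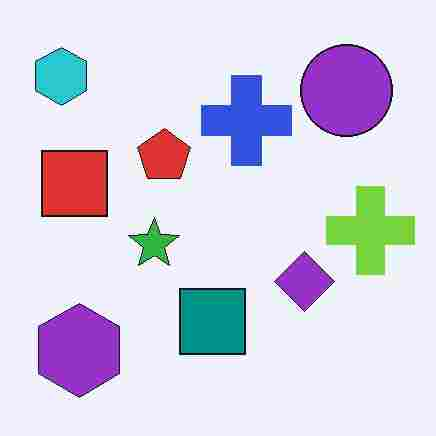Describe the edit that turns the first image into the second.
The second image is the first heavily JPEG-compressed with obvious blocking artifacts.

Blocky 8×8 compression artifacts appear around shape edges and the flat background shows ringing — characteristic JPEG degradation.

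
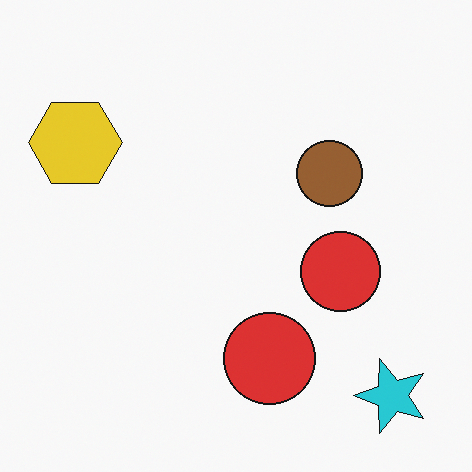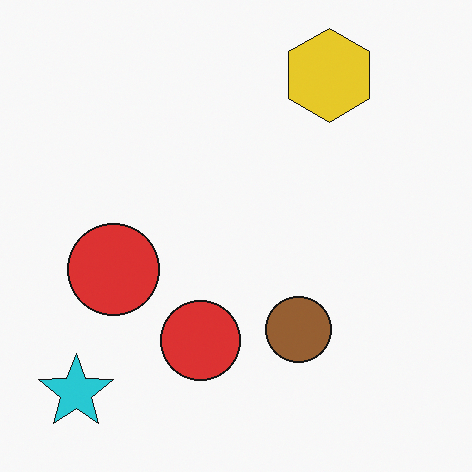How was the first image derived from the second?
The image was rotated 90° counter-clockwise.

The cyan star sits in the bottom-left of the second image and the bottom-right of the first — consistent with a whole-image 90° counter-clockwise rotation.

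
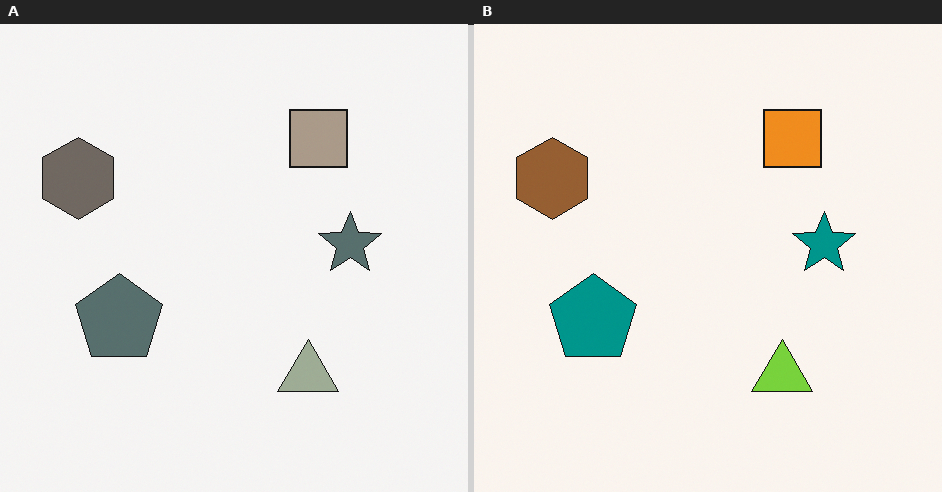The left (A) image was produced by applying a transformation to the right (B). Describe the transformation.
This is the original image heavily desaturated.

All colors are more muted and greyish — a global saturation change.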